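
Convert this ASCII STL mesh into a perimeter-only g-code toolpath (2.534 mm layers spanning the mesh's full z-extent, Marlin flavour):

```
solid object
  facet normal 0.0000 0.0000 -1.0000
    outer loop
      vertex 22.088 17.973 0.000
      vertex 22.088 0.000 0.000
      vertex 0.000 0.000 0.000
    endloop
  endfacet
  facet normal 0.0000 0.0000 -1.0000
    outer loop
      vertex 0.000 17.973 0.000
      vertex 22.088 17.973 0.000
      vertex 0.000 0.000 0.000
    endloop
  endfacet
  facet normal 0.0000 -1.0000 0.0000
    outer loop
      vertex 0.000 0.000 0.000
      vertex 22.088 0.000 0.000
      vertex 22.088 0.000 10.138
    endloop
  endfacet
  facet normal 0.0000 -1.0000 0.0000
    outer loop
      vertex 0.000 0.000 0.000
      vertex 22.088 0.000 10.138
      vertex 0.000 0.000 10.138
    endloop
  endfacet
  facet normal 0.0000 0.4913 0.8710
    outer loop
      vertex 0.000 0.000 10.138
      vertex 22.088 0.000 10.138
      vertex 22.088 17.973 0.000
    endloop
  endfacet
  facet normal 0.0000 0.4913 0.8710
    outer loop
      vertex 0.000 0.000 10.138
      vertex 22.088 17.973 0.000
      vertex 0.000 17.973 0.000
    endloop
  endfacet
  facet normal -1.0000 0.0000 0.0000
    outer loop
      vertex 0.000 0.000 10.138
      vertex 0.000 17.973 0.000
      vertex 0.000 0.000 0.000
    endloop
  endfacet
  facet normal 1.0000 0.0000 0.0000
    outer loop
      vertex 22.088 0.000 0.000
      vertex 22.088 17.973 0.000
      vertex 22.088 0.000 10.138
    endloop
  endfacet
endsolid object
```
; perimeter-only toolpath
G21 ; units = mm
G90 ; absolute positioning
G28 ; home
; layer 1
G0 Z2.534
G0 X0.000 Y0.000
G1 X22.088 Y0.000
G1 X22.088 Y13.480
G1 X0.000 Y13.480
G1 X0.000 Y0.000
; layer 2
G0 Z5.069
G0 X0.000 Y0.000
G1 X22.088 Y0.000
G1 X22.088 Y8.986
G1 X0.000 Y8.986
G1 X0.000 Y0.000
; layer 3
G0 Z7.604
G0 X0.000 Y0.000
G1 X22.088 Y0.000
G1 X22.088 Y4.493
G1 X0.000 Y4.493
G1 X0.000 Y0.000
M2 ; end

The solid is a wedge (ramp): 22.1 × 18 mm base, rising to 10.1 mm along the y=0 edge and sloping linearly to z=0 at y=18. Slicing at Δz = 2.534 mm — 4 equal slices spanning the solid's height, so layer i sits at z = i·h/4 — gives 3 non-empty perimeters. Each is a 4-segment closed polygon; G0 lifts to the layer z and rapids to the start vertex, then G1 traces the edges. The cross-section shrinks linearly with z (the slice at the apex is degenerate and omitted).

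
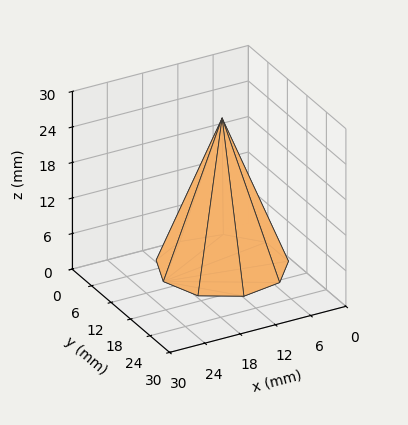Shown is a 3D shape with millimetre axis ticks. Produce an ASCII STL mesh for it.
Reading the render: the shape is a regular 9-sided pyramid, base circumscribed radius ≈ 10 mm, apex at z ≈ 25 mm (dimensions read to the nearest mm from the axis ticks). For the STL, each face is triangulated and given an outward normal.

solid part
  facet normal 0.0000 0.0000 -1.0000
    outer loop
      vertex 11.74 19.85 0.00
      vertex 17.66 16.43 0.00
      vertex 20.00 10.00 0.00
    endloop
  endfacet
  facet normal 0.0000 0.0000 -1.0000
    outer loop
      vertex 5.00 18.66 0.00
      vertex 11.74 19.85 0.00
      vertex 20.00 10.00 0.00
    endloop
  endfacet
  facet normal 0.0000 0.0000 -1.0000
    outer loop
      vertex 0.60 13.42 0.00
      vertex 5.00 18.66 0.00
      vertex 20.00 10.00 0.00
    endloop
  endfacet
  facet normal 0.0000 0.0000 -1.0000
    outer loop
      vertex 0.60 6.58 0.00
      vertex 0.60 13.42 0.00
      vertex 20.00 10.00 0.00
    endloop
  endfacet
  facet normal 0.0000 0.0000 -1.0000
    outer loop
      vertex 5.00 1.34 0.00
      vertex 0.60 6.58 0.00
      vertex 20.00 10.00 0.00
    endloop
  endfacet
  facet normal 0.0000 0.0000 -1.0000
    outer loop
      vertex 11.74 0.15 0.00
      vertex 5.00 1.34 0.00
      vertex 20.00 10.00 0.00
    endloop
  endfacet
  facet normal 0.0000 0.0000 -1.0000
    outer loop
      vertex 17.66 3.57 0.00
      vertex 11.74 0.15 0.00
      vertex 20.00 10.00 0.00
    endloop
  endfacet
  facet normal 0.8796 0.3201 0.3518
    outer loop
      vertex 20.00 10.00 0.00
      vertex 17.66 16.43 0.00
      vertex 10.00 10.00 25.00
    endloop
  endfacet
  facet normal 0.4682 0.8105 0.3519
    outer loop
      vertex 17.66 16.43 0.00
      vertex 11.74 19.85 0.00
      vertex 10.00 10.00 25.00
    endloop
  endfacet
  facet normal -0.1628 0.9218 0.3519
    outer loop
      vertex 11.74 19.85 0.00
      vertex 5.00 18.66 0.00
      vertex 10.00 10.00 25.00
    endloop
  endfacet
  facet normal -0.7168 0.6019 0.3519
    outer loop
      vertex 5.00 18.66 0.00
      vertex 0.60 13.42 0.00
      vertex 10.00 10.00 25.00
    endloop
  endfacet
  facet normal -0.9360 0.0000 0.3519
    outer loop
      vertex 0.60 13.42 0.00
      vertex 0.60 6.58 0.00
      vertex 10.00 10.00 25.00
    endloop
  endfacet
  facet normal -0.7168 -0.6019 0.3519
    outer loop
      vertex 0.60 6.58 0.00
      vertex 5.00 1.34 0.00
      vertex 10.00 10.00 25.00
    endloop
  endfacet
  facet normal -0.1628 -0.9218 0.3519
    outer loop
      vertex 5.00 1.34 0.00
      vertex 11.74 0.15 0.00
      vertex 10.00 10.00 25.00
    endloop
  endfacet
  facet normal 0.4682 -0.8105 0.3519
    outer loop
      vertex 11.74 0.15 0.00
      vertex 17.66 3.57 0.00
      vertex 10.00 10.00 25.00
    endloop
  endfacet
  facet normal 0.8796 -0.3201 0.3518
    outer loop
      vertex 17.66 3.57 0.00
      vertex 20.00 10.00 0.00
      vertex 10.00 10.00 25.00
    endloop
  endfacet
endsolid part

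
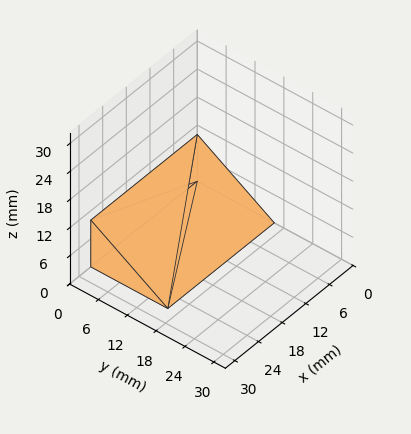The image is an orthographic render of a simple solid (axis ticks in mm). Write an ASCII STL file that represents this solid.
Reading the render: the shape is a wedge (ramp): 27 × 16 mm base, rising to 10 mm along the y=0 edge and sloping linearly to z=0 at y=16 (dimensions read to the nearest mm from the axis ticks). For the STL, each face is triangulated and given an outward normal.

solid part
  facet normal 0.0000 0.0000 -1.0000
    outer loop
      vertex 27.00 16.00 0.00
      vertex 27.00 0.00 0.00
      vertex 0.00 0.00 0.00
    endloop
  endfacet
  facet normal 0.0000 0.0000 -1.0000
    outer loop
      vertex 0.00 16.00 0.00
      vertex 27.00 16.00 0.00
      vertex 0.00 0.00 0.00
    endloop
  endfacet
  facet normal 0.0000 -1.0000 0.0000
    outer loop
      vertex 0.00 0.00 0.00
      vertex 27.00 0.00 0.00
      vertex 27.00 0.00 10.00
    endloop
  endfacet
  facet normal 0.0000 -1.0000 0.0000
    outer loop
      vertex 0.00 0.00 0.00
      vertex 27.00 0.00 10.00
      vertex 0.00 0.00 10.00
    endloop
  endfacet
  facet normal 0.0000 0.5300 0.8480
    outer loop
      vertex 0.00 0.00 10.00
      vertex 27.00 0.00 10.00
      vertex 27.00 16.00 0.00
    endloop
  endfacet
  facet normal 0.0000 0.5300 0.8480
    outer loop
      vertex 0.00 0.00 10.00
      vertex 27.00 16.00 0.00
      vertex 0.00 16.00 0.00
    endloop
  endfacet
  facet normal -1.0000 0.0000 0.0000
    outer loop
      vertex 0.00 0.00 10.00
      vertex 0.00 16.00 0.00
      vertex 0.00 0.00 0.00
    endloop
  endfacet
  facet normal 1.0000 0.0000 0.0000
    outer loop
      vertex 27.00 0.00 0.00
      vertex 27.00 16.00 0.00
      vertex 27.00 0.00 10.00
    endloop
  endfacet
endsolid part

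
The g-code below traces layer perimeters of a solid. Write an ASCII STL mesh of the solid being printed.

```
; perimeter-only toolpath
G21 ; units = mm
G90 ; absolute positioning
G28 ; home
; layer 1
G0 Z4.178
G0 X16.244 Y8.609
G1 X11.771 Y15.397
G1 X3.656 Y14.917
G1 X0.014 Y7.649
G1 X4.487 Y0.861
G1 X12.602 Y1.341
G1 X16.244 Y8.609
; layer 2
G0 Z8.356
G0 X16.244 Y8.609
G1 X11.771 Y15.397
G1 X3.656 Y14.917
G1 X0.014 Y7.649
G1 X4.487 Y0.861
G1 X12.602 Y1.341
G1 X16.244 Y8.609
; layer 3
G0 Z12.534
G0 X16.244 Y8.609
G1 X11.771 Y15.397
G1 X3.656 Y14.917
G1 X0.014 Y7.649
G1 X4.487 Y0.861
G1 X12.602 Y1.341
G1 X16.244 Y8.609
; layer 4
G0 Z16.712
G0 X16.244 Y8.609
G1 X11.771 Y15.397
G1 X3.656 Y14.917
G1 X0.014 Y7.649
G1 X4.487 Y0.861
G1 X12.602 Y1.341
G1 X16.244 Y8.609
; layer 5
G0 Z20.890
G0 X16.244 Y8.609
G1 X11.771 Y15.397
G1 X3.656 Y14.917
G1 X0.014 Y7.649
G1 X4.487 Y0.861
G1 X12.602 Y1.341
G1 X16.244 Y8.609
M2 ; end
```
solid part
  facet normal 0.0000 0.0000 -1.0000
    outer loop
      vertex 3.656 14.917 0.000
      vertex 11.771 15.397 0.000
      vertex 16.244 8.609 0.000
    endloop
  endfacet
  facet normal 0.0000 0.0000 -1.0000
    outer loop
      vertex 0.014 7.649 0.000
      vertex 3.656 14.917 0.000
      vertex 16.244 8.609 0.000
    endloop
  endfacet
  facet normal 0.0000 0.0000 -1.0000
    outer loop
      vertex 4.487 0.861 0.000
      vertex 0.014 7.649 0.000
      vertex 16.244 8.609 0.000
    endloop
  endfacet
  facet normal 0.0000 0.0000 -1.0000
    outer loop
      vertex 12.602 1.341 0.000
      vertex 4.487 0.861 0.000
      vertex 16.244 8.609 0.000
    endloop
  endfacet
  facet normal 0.0000 0.0000 1.0000
    outer loop
      vertex 16.244 8.609 20.890
      vertex 11.771 15.397 20.890
      vertex 3.656 14.917 20.890
    endloop
  endfacet
  facet normal 0.0000 0.0000 1.0000
    outer loop
      vertex 16.244 8.609 20.890
      vertex 3.656 14.917 20.890
      vertex 0.014 7.649 20.890
    endloop
  endfacet
  facet normal 0.0000 0.0000 1.0000
    outer loop
      vertex 16.244 8.609 20.890
      vertex 0.014 7.649 20.890
      vertex 4.487 0.861 20.890
    endloop
  endfacet
  facet normal 0.0000 0.0000 1.0000
    outer loop
      vertex 16.244 8.609 20.890
      vertex 4.487 0.861 20.890
      vertex 12.602 1.341 20.890
    endloop
  endfacet
  facet normal 0.8350 0.5502 0.0000
    outer loop
      vertex 16.244 8.609 0.000
      vertex 11.771 15.397 0.000
      vertex 11.771 15.397 20.890
    endloop
  endfacet
  facet normal 0.8350 0.5502 0.0000
    outer loop
      vertex 16.244 8.609 0.000
      vertex 11.771 15.397 20.890
      vertex 16.244 8.609 20.890
    endloop
  endfacet
  facet normal -0.0590 0.9983 0.0000
    outer loop
      vertex 11.771 15.397 0.000
      vertex 3.656 14.917 0.000
      vertex 3.656 14.917 20.890
    endloop
  endfacet
  facet normal -0.0590 0.9983 0.0000
    outer loop
      vertex 11.771 15.397 0.000
      vertex 3.656 14.917 20.890
      vertex 11.771 15.397 20.890
    endloop
  endfacet
  facet normal -0.8940 0.4480 0.0000
    outer loop
      vertex 3.656 14.917 0.000
      vertex 0.014 7.649 0.000
      vertex 0.014 7.649 20.890
    endloop
  endfacet
  facet normal -0.8940 0.4480 0.0000
    outer loop
      vertex 3.656 14.917 0.000
      vertex 0.014 7.649 20.890
      vertex 3.656 14.917 20.890
    endloop
  endfacet
  facet normal -0.8350 -0.5502 0.0000
    outer loop
      vertex 0.014 7.649 0.000
      vertex 4.487 0.861 0.000
      vertex 4.487 0.861 20.890
    endloop
  endfacet
  facet normal -0.8350 -0.5502 0.0000
    outer loop
      vertex 0.014 7.649 0.000
      vertex 4.487 0.861 20.890
      vertex 0.014 7.649 20.890
    endloop
  endfacet
  facet normal 0.0590 -0.9983 0.0000
    outer loop
      vertex 4.487 0.861 0.000
      vertex 12.602 1.341 0.000
      vertex 12.602 1.341 20.890
    endloop
  endfacet
  facet normal 0.0590 -0.9983 0.0000
    outer loop
      vertex 4.487 0.861 0.000
      vertex 12.602 1.341 20.890
      vertex 4.487 0.861 20.890
    endloop
  endfacet
  facet normal 0.8940 -0.4480 0.0000
    outer loop
      vertex 12.602 1.341 0.000
      vertex 16.244 8.609 0.000
      vertex 16.244 8.609 20.890
    endloop
  endfacet
  facet normal 0.8940 -0.4480 0.0000
    outer loop
      vertex 12.602 1.341 0.000
      vertex 16.244 8.609 20.890
      vertex 12.602 1.341 20.890
    endloop
  endfacet
endsolid part

The G0 Z moves step by Δz≈4.178 mm. Every layer's G1 loop is the same polygon, so the solid is a straight extrusion of it from z=0 to z≈20.9. Closing with flat bottom and top caps and triangulating gives 20 facets — a regular 6-sided prism (a cylinder approximated with 6 flat sides), circumscribed radius ≈ 8.13 mm, height ≈ 20.9 mm.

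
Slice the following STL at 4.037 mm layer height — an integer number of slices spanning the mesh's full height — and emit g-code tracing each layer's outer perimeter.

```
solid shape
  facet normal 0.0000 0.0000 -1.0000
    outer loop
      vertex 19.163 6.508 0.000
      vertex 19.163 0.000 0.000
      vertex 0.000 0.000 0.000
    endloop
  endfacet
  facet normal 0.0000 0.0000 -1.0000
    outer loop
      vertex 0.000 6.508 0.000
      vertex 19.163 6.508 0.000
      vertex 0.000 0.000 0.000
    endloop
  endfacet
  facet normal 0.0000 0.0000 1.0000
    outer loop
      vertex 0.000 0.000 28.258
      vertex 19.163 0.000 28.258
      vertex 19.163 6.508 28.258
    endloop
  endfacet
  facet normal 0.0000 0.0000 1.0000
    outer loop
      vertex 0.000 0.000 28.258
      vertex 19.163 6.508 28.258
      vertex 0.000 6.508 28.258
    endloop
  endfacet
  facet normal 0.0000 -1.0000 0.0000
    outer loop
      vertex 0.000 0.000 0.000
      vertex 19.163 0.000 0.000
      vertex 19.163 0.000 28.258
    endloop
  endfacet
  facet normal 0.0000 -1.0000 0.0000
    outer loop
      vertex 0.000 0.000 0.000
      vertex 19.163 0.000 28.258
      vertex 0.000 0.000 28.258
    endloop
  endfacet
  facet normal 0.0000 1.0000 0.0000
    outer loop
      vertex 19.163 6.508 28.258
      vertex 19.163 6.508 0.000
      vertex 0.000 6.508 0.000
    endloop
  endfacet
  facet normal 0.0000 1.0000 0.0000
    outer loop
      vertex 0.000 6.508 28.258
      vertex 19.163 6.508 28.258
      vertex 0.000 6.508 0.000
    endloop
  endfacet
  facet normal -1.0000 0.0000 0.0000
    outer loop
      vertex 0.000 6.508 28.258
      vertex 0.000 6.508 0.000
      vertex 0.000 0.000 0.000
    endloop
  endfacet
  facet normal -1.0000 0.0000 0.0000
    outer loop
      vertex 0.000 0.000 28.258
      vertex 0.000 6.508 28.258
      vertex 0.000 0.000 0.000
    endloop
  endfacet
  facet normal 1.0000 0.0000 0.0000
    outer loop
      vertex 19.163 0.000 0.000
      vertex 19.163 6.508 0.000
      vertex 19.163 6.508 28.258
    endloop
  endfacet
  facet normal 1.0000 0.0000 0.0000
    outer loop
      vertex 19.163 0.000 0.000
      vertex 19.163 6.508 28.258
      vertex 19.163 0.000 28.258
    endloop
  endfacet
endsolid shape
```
; perimeter-only toolpath
G21 ; units = mm
G90 ; absolute positioning
G28 ; home
; layer 1
G0 Z4.037
G0 X0.000 Y0.000
G1 X19.163 Y0.000
G1 X19.163 Y6.508
G1 X0.000 Y6.508
G1 X0.000 Y0.000
; layer 2
G0 Z8.074
G0 X0.000 Y0.000
G1 X19.163 Y0.000
G1 X19.163 Y6.508
G1 X0.000 Y6.508
G1 X0.000 Y0.000
; layer 3
G0 Z12.111
G0 X0.000 Y0.000
G1 X19.163 Y0.000
G1 X19.163 Y6.508
G1 X0.000 Y6.508
G1 X0.000 Y0.000
; layer 4
G0 Z16.147
G0 X0.000 Y0.000
G1 X19.163 Y0.000
G1 X19.163 Y6.508
G1 X0.000 Y6.508
G1 X0.000 Y0.000
; layer 5
G0 Z20.184
G0 X0.000 Y0.000
G1 X19.163 Y0.000
G1 X19.163 Y6.508
G1 X0.000 Y6.508
G1 X0.000 Y0.000
; layer 6
G0 Z24.221
G0 X0.000 Y0.000
G1 X19.163 Y0.000
G1 X19.163 Y6.508
G1 X0.000 Y6.508
G1 X0.000 Y0.000
; layer 7
G0 Z28.258
G0 X0.000 Y0.000
G1 X19.163 Y0.000
G1 X19.163 Y6.508
G1 X0.000 Y6.508
G1 X0.000 Y0.000
M2 ; end

The solid is a rectangular box, roughly 19.2 × 6.51 mm footprint and 28.3 mm tall. Slicing at Δz = 4.037 mm — 7 equal slices spanning the solid's height, so layer i sits at z = i·h/7 — gives 7 non-empty perimeters. Each is a 4-segment closed polygon; G0 lifts to the layer z and rapids to the start vertex, then G1 traces the edges.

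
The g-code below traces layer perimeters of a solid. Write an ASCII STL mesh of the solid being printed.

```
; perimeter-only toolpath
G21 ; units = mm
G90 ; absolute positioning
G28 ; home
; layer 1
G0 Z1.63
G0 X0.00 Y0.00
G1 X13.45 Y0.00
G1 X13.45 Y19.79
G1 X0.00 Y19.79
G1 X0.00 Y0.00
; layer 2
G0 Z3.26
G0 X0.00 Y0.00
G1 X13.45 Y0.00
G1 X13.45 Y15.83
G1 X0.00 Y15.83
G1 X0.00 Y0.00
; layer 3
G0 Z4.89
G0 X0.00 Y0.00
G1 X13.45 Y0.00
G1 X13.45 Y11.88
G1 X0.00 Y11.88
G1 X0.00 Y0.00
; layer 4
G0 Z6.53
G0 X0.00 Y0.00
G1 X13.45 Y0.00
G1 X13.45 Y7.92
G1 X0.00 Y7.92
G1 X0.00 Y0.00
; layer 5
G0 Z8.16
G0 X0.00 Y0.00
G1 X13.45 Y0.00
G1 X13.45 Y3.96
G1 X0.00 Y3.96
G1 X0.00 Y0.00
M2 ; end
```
solid part
  facet normal 0.0000 0.0000 -1.0000
    outer loop
      vertex 13.45 23.75 0.00
      vertex 13.45 0.00 0.00
      vertex 0.00 0.00 0.00
    endloop
  endfacet
  facet normal 0.0000 0.0000 -1.0000
    outer loop
      vertex 0.00 23.75 0.00
      vertex 13.45 23.75 0.00
      vertex 0.00 0.00 0.00
    endloop
  endfacet
  facet normal 0.0000 -1.0000 0.0000
    outer loop
      vertex 0.00 0.00 0.00
      vertex 13.45 0.00 0.00
      vertex 13.45 0.00 9.79
    endloop
  endfacet
  facet normal 0.0000 -1.0000 0.0000
    outer loop
      vertex 0.00 0.00 0.00
      vertex 13.45 0.00 9.79
      vertex 0.00 0.00 9.79
    endloop
  endfacet
  facet normal 0.0000 0.3811 0.9245
    outer loop
      vertex 0.00 0.00 9.79
      vertex 13.45 0.00 9.79
      vertex 13.45 23.75 0.00
    endloop
  endfacet
  facet normal 0.0000 0.3811 0.9245
    outer loop
      vertex 0.00 0.00 9.79
      vertex 13.45 23.75 0.00
      vertex 0.00 23.75 0.00
    endloop
  endfacet
  facet normal -1.0000 0.0000 0.0000
    outer loop
      vertex 0.00 0.00 9.79
      vertex 0.00 23.75 0.00
      vertex 0.00 0.00 0.00
    endloop
  endfacet
  facet normal 1.0000 0.0000 0.0000
    outer loop
      vertex 13.45 0.00 0.00
      vertex 13.45 23.75 0.00
      vertex 13.45 0.00 9.79
    endloop
  endfacet
endsolid part

The G0 Z moves step by Δz≈1.63 mm. The G1 loops shrink linearly with z, so the solid tapers from its base footprint up to z≈9.79. Closing with a flat bottom cap and the tapered top and triangulating gives 8 facets — a wedge (ramp): 13.4 × 23.8 mm base, rising to 9.79 mm along the y=0 edge and sloping linearly to z=0 at y=23.8.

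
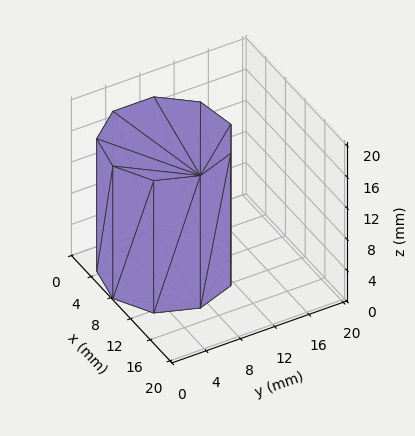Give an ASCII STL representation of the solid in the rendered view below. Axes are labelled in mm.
Reading the render: the shape is a regular 9-sided prism (a cylinder approximated with 9 flat sides), circumscribed radius ≈ 7 mm, height ≈ 17 mm (dimensions read to the nearest mm from the axis ticks). For the STL, each face is triangulated and given an outward normal.

solid part
  facet normal 0.0000 0.0000 -1.0000
    outer loop
      vertex 8.22 13.89 0.00
      vertex 12.36 11.50 0.00
      vertex 14.00 7.00 0.00
    endloop
  endfacet
  facet normal 0.0000 0.0000 -1.0000
    outer loop
      vertex 3.50 13.06 0.00
      vertex 8.22 13.89 0.00
      vertex 14.00 7.00 0.00
    endloop
  endfacet
  facet normal 0.0000 0.0000 -1.0000
    outer loop
      vertex 0.42 9.39 0.00
      vertex 3.50 13.06 0.00
      vertex 14.00 7.00 0.00
    endloop
  endfacet
  facet normal 0.0000 0.0000 -1.0000
    outer loop
      vertex 0.42 4.61 0.00
      vertex 0.42 9.39 0.00
      vertex 14.00 7.00 0.00
    endloop
  endfacet
  facet normal 0.0000 0.0000 -1.0000
    outer loop
      vertex 3.50 0.94 0.00
      vertex 0.42 4.61 0.00
      vertex 14.00 7.00 0.00
    endloop
  endfacet
  facet normal 0.0000 0.0000 -1.0000
    outer loop
      vertex 8.22 0.11 0.00
      vertex 3.50 0.94 0.00
      vertex 14.00 7.00 0.00
    endloop
  endfacet
  facet normal 0.0000 0.0000 -1.0000
    outer loop
      vertex 12.36 2.50 0.00
      vertex 8.22 0.11 0.00
      vertex 14.00 7.00 0.00
    endloop
  endfacet
  facet normal 0.0000 0.0000 1.0000
    outer loop
      vertex 14.00 7.00 17.00
      vertex 12.36 11.50 17.00
      vertex 8.22 13.89 17.00
    endloop
  endfacet
  facet normal 0.0000 0.0000 1.0000
    outer loop
      vertex 14.00 7.00 17.00
      vertex 8.22 13.89 17.00
      vertex 3.50 13.06 17.00
    endloop
  endfacet
  facet normal 0.0000 0.0000 1.0000
    outer loop
      vertex 14.00 7.00 17.00
      vertex 3.50 13.06 17.00
      vertex 0.42 9.39 17.00
    endloop
  endfacet
  facet normal 0.0000 0.0000 1.0000
    outer loop
      vertex 14.00 7.00 17.00
      vertex 0.42 9.39 17.00
      vertex 0.42 4.61 17.00
    endloop
  endfacet
  facet normal 0.0000 0.0000 1.0000
    outer loop
      vertex 14.00 7.00 17.00
      vertex 0.42 4.61 17.00
      vertex 3.50 0.94 17.00
    endloop
  endfacet
  facet normal 0.0000 0.0000 1.0000
    outer loop
      vertex 14.00 7.00 17.00
      vertex 3.50 0.94 17.00
      vertex 8.22 0.11 17.00
    endloop
  endfacet
  facet normal 0.0000 0.0000 1.0000
    outer loop
      vertex 14.00 7.00 17.00
      vertex 8.22 0.11 17.00
      vertex 12.36 2.50 17.00
    endloop
  endfacet
  facet normal 0.9395 0.3424 0.0000
    outer loop
      vertex 14.00 7.00 0.00
      vertex 12.36 11.50 0.00
      vertex 12.36 11.50 17.00
    endloop
  endfacet
  facet normal 0.9395 0.3424 0.0000
    outer loop
      vertex 14.00 7.00 0.00
      vertex 12.36 11.50 17.00
      vertex 14.00 7.00 17.00
    endloop
  endfacet
  facet normal 0.5000 0.8660 0.0000
    outer loop
      vertex 12.36 11.50 0.00
      vertex 8.22 13.89 0.00
      vertex 8.22 13.89 17.00
    endloop
  endfacet
  facet normal 0.5000 0.8660 0.0000
    outer loop
      vertex 12.36 11.50 0.00
      vertex 8.22 13.89 17.00
      vertex 12.36 11.50 17.00
    endloop
  endfacet
  facet normal -0.1732 0.9849 0.0000
    outer loop
      vertex 8.22 13.89 0.00
      vertex 3.50 13.06 0.00
      vertex 3.50 13.06 17.00
    endloop
  endfacet
  facet normal -0.1732 0.9849 0.0000
    outer loop
      vertex 8.22 13.89 0.00
      vertex 3.50 13.06 17.00
      vertex 8.22 13.89 17.00
    endloop
  endfacet
  facet normal -0.7660 0.6428 0.0000
    outer loop
      vertex 3.50 13.06 0.00
      vertex 0.42 9.39 0.00
      vertex 0.42 9.39 17.00
    endloop
  endfacet
  facet normal -0.7660 0.6428 0.0000
    outer loop
      vertex 3.50 13.06 0.00
      vertex 0.42 9.39 17.00
      vertex 3.50 13.06 17.00
    endloop
  endfacet
  facet normal -1.0000 0.0000 0.0000
    outer loop
      vertex 0.42 9.39 0.00
      vertex 0.42 4.61 0.00
      vertex 0.42 4.61 17.00
    endloop
  endfacet
  facet normal -1.0000 0.0000 0.0000
    outer loop
      vertex 0.42 9.39 0.00
      vertex 0.42 4.61 17.00
      vertex 0.42 9.39 17.00
    endloop
  endfacet
  facet normal -0.7660 -0.6428 0.0000
    outer loop
      vertex 0.42 4.61 0.00
      vertex 3.50 0.94 0.00
      vertex 3.50 0.94 17.00
    endloop
  endfacet
  facet normal -0.7660 -0.6428 0.0000
    outer loop
      vertex 0.42 4.61 0.00
      vertex 3.50 0.94 17.00
      vertex 0.42 4.61 17.00
    endloop
  endfacet
  facet normal -0.1732 -0.9849 0.0000
    outer loop
      vertex 3.50 0.94 0.00
      vertex 8.22 0.11 0.00
      vertex 8.22 0.11 17.00
    endloop
  endfacet
  facet normal -0.1732 -0.9849 0.0000
    outer loop
      vertex 3.50 0.94 0.00
      vertex 8.22 0.11 17.00
      vertex 3.50 0.94 17.00
    endloop
  endfacet
  facet normal 0.5000 -0.8660 0.0000
    outer loop
      vertex 8.22 0.11 0.00
      vertex 12.36 2.50 0.00
      vertex 12.36 2.50 17.00
    endloop
  endfacet
  facet normal 0.5000 -0.8660 0.0000
    outer loop
      vertex 8.22 0.11 0.00
      vertex 12.36 2.50 17.00
      vertex 8.22 0.11 17.00
    endloop
  endfacet
  facet normal 0.9395 -0.3424 0.0000
    outer loop
      vertex 12.36 2.50 0.00
      vertex 14.00 7.00 0.00
      vertex 14.00 7.00 17.00
    endloop
  endfacet
  facet normal 0.9395 -0.3424 0.0000
    outer loop
      vertex 12.36 2.50 0.00
      vertex 14.00 7.00 17.00
      vertex 12.36 2.50 17.00
    endloop
  endfacet
endsolid part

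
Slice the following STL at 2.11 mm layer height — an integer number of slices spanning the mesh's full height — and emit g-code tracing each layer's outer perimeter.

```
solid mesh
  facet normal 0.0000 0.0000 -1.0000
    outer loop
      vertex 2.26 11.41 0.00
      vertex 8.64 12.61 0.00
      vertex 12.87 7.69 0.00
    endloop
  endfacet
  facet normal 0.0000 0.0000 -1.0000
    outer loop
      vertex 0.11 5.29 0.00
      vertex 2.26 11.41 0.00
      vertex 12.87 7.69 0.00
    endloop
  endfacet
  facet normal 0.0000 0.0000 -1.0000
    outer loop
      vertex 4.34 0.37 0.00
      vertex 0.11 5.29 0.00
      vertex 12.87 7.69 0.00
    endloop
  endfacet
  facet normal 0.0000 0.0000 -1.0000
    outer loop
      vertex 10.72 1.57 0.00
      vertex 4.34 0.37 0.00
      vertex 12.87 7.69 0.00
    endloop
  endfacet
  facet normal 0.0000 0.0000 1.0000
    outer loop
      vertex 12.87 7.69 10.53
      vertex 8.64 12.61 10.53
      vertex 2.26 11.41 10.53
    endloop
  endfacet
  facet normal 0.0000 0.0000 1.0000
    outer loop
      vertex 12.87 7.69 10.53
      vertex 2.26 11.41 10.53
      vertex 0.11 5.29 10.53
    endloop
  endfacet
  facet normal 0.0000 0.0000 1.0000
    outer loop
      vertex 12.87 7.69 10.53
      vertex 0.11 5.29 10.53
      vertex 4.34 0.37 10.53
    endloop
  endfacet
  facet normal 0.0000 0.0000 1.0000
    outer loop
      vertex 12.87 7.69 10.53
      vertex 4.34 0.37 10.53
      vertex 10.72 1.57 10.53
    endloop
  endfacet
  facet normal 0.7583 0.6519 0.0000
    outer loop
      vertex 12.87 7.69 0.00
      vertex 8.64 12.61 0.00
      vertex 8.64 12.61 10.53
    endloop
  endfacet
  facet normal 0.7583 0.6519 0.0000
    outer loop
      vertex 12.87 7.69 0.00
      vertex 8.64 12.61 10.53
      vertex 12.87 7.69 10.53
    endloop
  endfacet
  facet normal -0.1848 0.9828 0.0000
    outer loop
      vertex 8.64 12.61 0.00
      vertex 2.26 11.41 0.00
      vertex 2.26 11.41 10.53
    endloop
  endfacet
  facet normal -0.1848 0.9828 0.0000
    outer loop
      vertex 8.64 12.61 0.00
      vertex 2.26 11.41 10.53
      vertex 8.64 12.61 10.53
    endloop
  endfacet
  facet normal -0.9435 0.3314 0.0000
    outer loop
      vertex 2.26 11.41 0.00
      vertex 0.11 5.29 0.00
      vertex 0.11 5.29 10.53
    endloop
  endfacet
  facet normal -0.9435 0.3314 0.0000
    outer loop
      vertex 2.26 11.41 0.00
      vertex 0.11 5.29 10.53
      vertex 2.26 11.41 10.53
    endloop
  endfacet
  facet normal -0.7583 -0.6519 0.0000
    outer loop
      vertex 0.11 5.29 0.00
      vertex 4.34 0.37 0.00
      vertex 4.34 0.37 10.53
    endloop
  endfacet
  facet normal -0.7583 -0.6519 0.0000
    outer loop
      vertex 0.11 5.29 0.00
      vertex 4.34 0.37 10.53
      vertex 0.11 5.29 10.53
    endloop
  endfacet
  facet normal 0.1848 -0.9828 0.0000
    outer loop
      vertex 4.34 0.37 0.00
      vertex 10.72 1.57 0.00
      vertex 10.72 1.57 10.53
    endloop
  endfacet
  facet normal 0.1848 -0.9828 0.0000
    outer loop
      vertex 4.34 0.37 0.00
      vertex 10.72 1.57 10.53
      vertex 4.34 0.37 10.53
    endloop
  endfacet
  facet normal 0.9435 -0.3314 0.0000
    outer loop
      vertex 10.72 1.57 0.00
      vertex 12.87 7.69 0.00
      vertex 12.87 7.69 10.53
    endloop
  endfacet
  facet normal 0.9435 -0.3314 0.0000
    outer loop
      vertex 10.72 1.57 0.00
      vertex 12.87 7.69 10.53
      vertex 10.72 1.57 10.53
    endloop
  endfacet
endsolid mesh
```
; perimeter-only toolpath
G21 ; units = mm
G90 ; absolute positioning
G28 ; home
; layer 1
G0 Z2.11
G0 X12.87 Y7.69
G1 X8.64 Y12.61
G1 X2.26 Y11.41
G1 X0.11 Y5.29
G1 X4.34 Y0.37
G1 X10.72 Y1.57
G1 X12.87 Y7.69
; layer 2
G0 Z4.21
G0 X12.87 Y7.69
G1 X8.64 Y12.61
G1 X2.26 Y11.41
G1 X0.11 Y5.29
G1 X4.34 Y0.37
G1 X10.72 Y1.57
G1 X12.87 Y7.69
; layer 3
G0 Z6.32
G0 X12.87 Y7.69
G1 X8.64 Y12.61
G1 X2.26 Y11.41
G1 X0.11 Y5.29
G1 X4.34 Y0.37
G1 X10.72 Y1.57
G1 X12.87 Y7.69
; layer 4
G0 Z8.42
G0 X12.87 Y7.69
G1 X8.64 Y12.61
G1 X2.26 Y11.41
G1 X0.11 Y5.29
G1 X4.34 Y0.37
G1 X10.72 Y1.57
G1 X12.87 Y7.69
; layer 5
G0 Z10.53
G0 X12.87 Y7.69
G1 X8.64 Y12.61
G1 X2.26 Y11.41
G1 X0.11 Y5.29
G1 X4.34 Y0.37
G1 X10.72 Y1.57
G1 X12.87 Y7.69
M2 ; end

The solid is a regular 6-sided prism (a cylinder approximated with 6 flat sides), circumscribed radius ≈ 6.49 mm, height ≈ 10.5 mm. Slicing at Δz = 2.11 mm — 5 equal slices spanning the solid's height, so layer i sits at z = i·h/5 — gives 5 non-empty perimeters. Each is a 6-segment closed polygon; G0 lifts to the layer z and rapids to the start vertex, then G1 traces the edges.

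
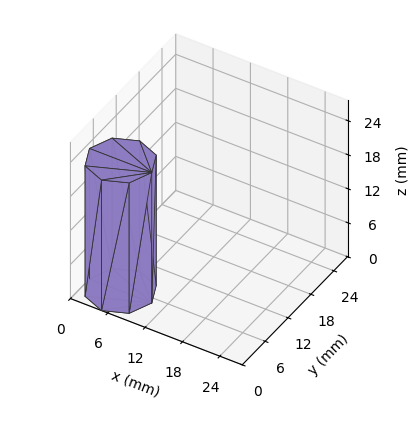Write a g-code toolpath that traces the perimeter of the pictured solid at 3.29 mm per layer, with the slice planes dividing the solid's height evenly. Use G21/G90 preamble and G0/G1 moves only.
Reading the render: the shape is a regular 8-sided prism (a cylinder approximated with 8 flat sides), circumscribed radius ≈ 5 mm, height ≈ 23 mm (dimensions read to the nearest mm from the axis ticks). For the g-code, the solid's height is divided into equal slices at the stated Δz and each level perimeter traced with G1 moves after a G0 lift.

; perimeter-only toolpath
G21 ; units = mm
G90 ; absolute positioning
G28 ; home
; layer 1
G0 Z3.29
G0 X10.00 Y5.00
G1 X8.54 Y8.54
G1 X5.00 Y10.00
G1 X1.46 Y8.54
G1 X0.00 Y5.00
G1 X1.46 Y1.46
G1 X5.00 Y0.00
G1 X8.54 Y1.46
G1 X10.00 Y5.00
; layer 2
G0 Z6.57
G0 X10.00 Y5.00
G1 X8.54 Y8.54
G1 X5.00 Y10.00
G1 X1.46 Y8.54
G1 X0.00 Y5.00
G1 X1.46 Y1.46
G1 X5.00 Y0.00
G1 X8.54 Y1.46
G1 X10.00 Y5.00
; layer 3
G0 Z9.86
G0 X10.00 Y5.00
G1 X8.54 Y8.54
G1 X5.00 Y10.00
G1 X1.46 Y8.54
G1 X0.00 Y5.00
G1 X1.46 Y1.46
G1 X5.00 Y0.00
G1 X8.54 Y1.46
G1 X10.00 Y5.00
; layer 4
G0 Z13.14
G0 X10.00 Y5.00
G1 X8.54 Y8.54
G1 X5.00 Y10.00
G1 X1.46 Y8.54
G1 X0.00 Y5.00
G1 X1.46 Y1.46
G1 X5.00 Y0.00
G1 X8.54 Y1.46
G1 X10.00 Y5.00
; layer 5
G0 Z16.43
G0 X10.00 Y5.00
G1 X8.54 Y8.54
G1 X5.00 Y10.00
G1 X1.46 Y8.54
G1 X0.00 Y5.00
G1 X1.46 Y1.46
G1 X5.00 Y0.00
G1 X8.54 Y1.46
G1 X10.00 Y5.00
; layer 6
G0 Z19.71
G0 X10.00 Y5.00
G1 X8.54 Y8.54
G1 X5.00 Y10.00
G1 X1.46 Y8.54
G1 X0.00 Y5.00
G1 X1.46 Y1.46
G1 X5.00 Y0.00
G1 X8.54 Y1.46
G1 X10.00 Y5.00
; layer 7
G0 Z23.00
G0 X10.00 Y5.00
G1 X8.54 Y8.54
G1 X5.00 Y10.00
G1 X1.46 Y8.54
G1 X0.00 Y5.00
G1 X1.46 Y1.46
G1 X5.00 Y0.00
G1 X8.54 Y1.46
G1 X10.00 Y5.00
M2 ; end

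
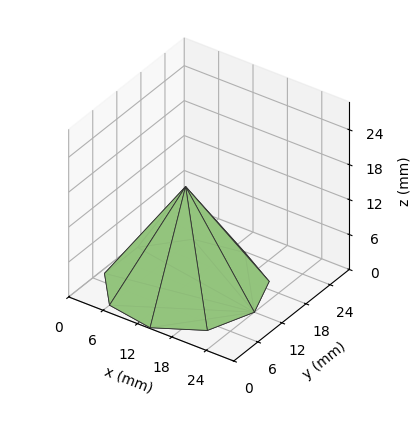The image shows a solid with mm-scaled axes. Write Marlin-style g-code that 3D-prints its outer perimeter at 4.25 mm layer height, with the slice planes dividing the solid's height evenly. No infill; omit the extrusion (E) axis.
Reading the render: the shape is a regular 9-sided pyramid, base circumscribed radius ≈ 12 mm, apex at z ≈ 17 mm (dimensions read to the nearest mm from the axis ticks). For the g-code, the solid's height is divided into equal slices at the stated Δz and each level perimeter traced with G1 moves after a G0 lift.

; perimeter-only toolpath
G21 ; units = mm
G90 ; absolute positioning
G28 ; home
; layer 1
G0 Z4.25
G0 X21.00 Y12.00
G1 X18.89 Y17.78
G1 X13.56 Y20.87
G1 X7.50 Y19.79
G1 X3.54 Y15.08
G1 X3.54 Y8.93
G1 X7.50 Y4.21
G1 X13.56 Y3.13
G1 X18.89 Y6.22
G1 X21.00 Y12.00
; layer 2
G0 Z8.50
G0 X18.00 Y12.00
G1 X16.59 Y15.86
G1 X13.04 Y17.91
G1 X9.00 Y17.20
G1 X6.36 Y14.05
G1 X6.36 Y9.95
G1 X9.00 Y6.80
G1 X13.04 Y6.09
G1 X16.59 Y8.14
G1 X18.00 Y12.00
; layer 3
G0 Z12.75
G0 X15.00 Y12.00
G1 X14.30 Y13.93
G1 X12.52 Y14.96
G1 X10.50 Y14.60
G1 X9.18 Y13.03
G1 X9.18 Y10.97
G1 X10.50 Y9.40
G1 X12.52 Y9.04
G1 X14.30 Y10.07
G1 X15.00 Y12.00
M2 ; end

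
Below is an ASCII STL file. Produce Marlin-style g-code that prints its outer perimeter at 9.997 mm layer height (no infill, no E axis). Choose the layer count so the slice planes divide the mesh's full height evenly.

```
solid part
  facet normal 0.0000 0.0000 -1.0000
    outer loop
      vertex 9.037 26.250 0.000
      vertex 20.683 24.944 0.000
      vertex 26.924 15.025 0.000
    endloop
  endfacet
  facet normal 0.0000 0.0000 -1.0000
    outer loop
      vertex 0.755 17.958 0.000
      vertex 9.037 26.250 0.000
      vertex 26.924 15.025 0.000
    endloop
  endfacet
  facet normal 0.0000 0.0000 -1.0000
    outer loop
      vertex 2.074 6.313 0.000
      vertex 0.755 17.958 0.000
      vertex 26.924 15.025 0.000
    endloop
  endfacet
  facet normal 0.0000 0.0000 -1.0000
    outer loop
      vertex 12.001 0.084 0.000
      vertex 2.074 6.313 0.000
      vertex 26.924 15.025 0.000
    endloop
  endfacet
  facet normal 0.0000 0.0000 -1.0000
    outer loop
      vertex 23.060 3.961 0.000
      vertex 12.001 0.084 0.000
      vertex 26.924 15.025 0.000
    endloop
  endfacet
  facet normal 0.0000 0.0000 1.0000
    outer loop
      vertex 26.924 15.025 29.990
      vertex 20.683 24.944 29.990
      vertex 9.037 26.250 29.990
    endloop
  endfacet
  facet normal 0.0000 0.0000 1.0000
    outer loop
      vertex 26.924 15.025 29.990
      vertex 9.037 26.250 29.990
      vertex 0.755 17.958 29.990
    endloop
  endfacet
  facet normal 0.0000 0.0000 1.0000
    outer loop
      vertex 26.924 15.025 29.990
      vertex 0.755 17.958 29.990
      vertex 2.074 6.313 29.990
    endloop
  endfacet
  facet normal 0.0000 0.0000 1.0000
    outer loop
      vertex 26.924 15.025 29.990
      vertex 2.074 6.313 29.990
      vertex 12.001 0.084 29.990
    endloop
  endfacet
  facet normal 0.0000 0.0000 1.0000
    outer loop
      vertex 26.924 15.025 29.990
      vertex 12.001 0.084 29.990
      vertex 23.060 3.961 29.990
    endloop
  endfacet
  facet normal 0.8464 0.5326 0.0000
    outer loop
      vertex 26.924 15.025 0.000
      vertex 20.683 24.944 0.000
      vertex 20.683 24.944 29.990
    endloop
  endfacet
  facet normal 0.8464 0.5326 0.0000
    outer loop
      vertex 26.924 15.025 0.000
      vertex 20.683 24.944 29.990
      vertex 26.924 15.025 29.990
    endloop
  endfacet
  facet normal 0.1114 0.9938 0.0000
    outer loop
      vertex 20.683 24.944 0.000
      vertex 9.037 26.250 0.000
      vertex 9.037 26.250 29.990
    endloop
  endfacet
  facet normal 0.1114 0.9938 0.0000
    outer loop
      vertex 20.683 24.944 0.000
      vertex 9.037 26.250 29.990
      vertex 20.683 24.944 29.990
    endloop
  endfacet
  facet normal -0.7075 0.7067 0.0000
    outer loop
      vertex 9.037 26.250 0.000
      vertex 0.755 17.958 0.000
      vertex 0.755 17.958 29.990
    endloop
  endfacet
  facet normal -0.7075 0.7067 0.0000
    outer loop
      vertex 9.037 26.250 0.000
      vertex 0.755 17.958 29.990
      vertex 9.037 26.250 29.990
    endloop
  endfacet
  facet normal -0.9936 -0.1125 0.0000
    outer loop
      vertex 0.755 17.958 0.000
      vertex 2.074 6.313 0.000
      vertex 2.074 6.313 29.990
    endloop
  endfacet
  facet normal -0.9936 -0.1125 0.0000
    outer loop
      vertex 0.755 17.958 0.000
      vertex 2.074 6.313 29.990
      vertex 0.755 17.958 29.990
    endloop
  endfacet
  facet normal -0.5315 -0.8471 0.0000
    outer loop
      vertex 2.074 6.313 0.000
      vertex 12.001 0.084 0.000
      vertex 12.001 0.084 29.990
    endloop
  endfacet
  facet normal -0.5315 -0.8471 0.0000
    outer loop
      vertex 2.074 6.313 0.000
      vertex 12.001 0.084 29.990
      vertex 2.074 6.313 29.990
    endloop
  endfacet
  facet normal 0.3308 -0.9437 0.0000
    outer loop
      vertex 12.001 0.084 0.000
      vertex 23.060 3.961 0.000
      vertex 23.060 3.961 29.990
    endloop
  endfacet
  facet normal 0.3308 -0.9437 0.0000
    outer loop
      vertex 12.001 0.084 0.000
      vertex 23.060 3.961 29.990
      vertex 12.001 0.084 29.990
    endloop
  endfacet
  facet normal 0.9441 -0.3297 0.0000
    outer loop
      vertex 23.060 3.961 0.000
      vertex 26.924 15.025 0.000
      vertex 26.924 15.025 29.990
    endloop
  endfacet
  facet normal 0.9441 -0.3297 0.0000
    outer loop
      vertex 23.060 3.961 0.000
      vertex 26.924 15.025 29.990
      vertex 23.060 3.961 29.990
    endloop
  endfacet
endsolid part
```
; perimeter-only toolpath
G21 ; units = mm
G90 ; absolute positioning
G28 ; home
; layer 1
G0 Z9.997
G0 X26.924 Y15.025
G1 X20.683 Y24.944
G1 X9.037 Y26.250
G1 X0.755 Y17.958
G1 X2.074 Y6.313
G1 X12.001 Y0.084
G1 X23.060 Y3.961
G1 X26.924 Y15.025
; layer 2
G0 Z19.993
G0 X26.924 Y15.025
G1 X20.683 Y24.944
G1 X9.037 Y26.250
G1 X0.755 Y17.958
G1 X2.074 Y6.313
G1 X12.001 Y0.084
G1 X23.060 Y3.961
G1 X26.924 Y15.025
; layer 3
G0 Z29.990
G0 X26.924 Y15.025
G1 X20.683 Y24.944
G1 X9.037 Y26.250
G1 X0.755 Y17.958
G1 X2.074 Y6.313
G1 X12.001 Y0.084
G1 X23.060 Y3.961
G1 X26.924 Y15.025
M2 ; end

The solid is a regular 7-sided prism (a cylinder approximated with 7 flat sides), circumscribed radius ≈ 13.5 mm, height ≈ 30 mm. Slicing at Δz = 9.997 mm — 3 equal slices spanning the solid's height, so layer i sits at z = i·h/3 — gives 3 non-empty perimeters. Each is a 7-segment closed polygon; G0 lifts to the layer z and rapids to the start vertex, then G1 traces the edges.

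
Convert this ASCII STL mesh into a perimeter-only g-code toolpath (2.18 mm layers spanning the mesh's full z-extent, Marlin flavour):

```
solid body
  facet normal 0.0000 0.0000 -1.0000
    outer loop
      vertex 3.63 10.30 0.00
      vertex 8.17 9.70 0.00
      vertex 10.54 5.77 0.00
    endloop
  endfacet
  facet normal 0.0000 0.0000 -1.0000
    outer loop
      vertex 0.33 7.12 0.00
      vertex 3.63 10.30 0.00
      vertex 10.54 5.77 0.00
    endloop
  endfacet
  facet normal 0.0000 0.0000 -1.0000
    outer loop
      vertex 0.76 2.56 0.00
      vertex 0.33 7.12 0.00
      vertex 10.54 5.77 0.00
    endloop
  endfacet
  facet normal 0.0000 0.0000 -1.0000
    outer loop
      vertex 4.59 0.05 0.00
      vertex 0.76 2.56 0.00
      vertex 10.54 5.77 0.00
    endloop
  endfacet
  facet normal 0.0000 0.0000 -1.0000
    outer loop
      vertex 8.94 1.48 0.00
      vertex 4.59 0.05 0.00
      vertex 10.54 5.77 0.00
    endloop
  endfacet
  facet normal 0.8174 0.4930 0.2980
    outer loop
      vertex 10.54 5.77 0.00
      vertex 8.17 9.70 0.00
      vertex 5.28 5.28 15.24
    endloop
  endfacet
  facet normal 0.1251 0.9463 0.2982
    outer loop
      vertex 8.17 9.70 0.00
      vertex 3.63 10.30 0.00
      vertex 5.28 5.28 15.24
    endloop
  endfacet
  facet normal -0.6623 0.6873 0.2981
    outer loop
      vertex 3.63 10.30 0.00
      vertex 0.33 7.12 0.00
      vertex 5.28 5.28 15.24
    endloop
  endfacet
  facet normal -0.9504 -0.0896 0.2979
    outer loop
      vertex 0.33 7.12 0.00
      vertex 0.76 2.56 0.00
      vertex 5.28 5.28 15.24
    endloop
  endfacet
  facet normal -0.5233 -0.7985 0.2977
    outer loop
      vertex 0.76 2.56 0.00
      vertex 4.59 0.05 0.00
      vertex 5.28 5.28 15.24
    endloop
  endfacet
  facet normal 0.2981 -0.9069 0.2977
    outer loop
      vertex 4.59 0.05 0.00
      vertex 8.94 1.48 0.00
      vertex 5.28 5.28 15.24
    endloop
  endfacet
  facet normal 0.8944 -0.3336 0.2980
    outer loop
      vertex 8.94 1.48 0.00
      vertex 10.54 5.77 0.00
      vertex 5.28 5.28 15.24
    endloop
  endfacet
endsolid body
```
; perimeter-only toolpath
G21 ; units = mm
G90 ; absolute positioning
G28 ; home
; layer 1
G0 Z2.18
G0 X9.79 Y5.70
G1 X7.76 Y9.07
G1 X3.87 Y9.58
G1 X1.04 Y6.86
G1 X1.41 Y2.95
G1 X4.69 Y0.80
G1 X8.42 Y2.02
G1 X9.79 Y5.70
; layer 2
G0 Z4.35
G0 X9.04 Y5.63
G1 X7.34 Y8.44
G1 X4.10 Y8.87
G1 X1.74 Y6.59
G1 X2.05 Y3.34
G1 X4.79 Y1.54
G1 X7.89 Y2.57
G1 X9.04 Y5.63
; layer 3
G0 Z6.53
G0 X8.29 Y5.56
G1 X6.93 Y7.81
G1 X4.34 Y8.15
G1 X2.45 Y6.33
G1 X2.70 Y3.73
G1 X4.89 Y2.29
G1 X7.37 Y3.11
G1 X8.29 Y5.56
; layer 4
G0 Z8.71
G0 X7.53 Y5.49
G1 X6.52 Y7.17
G1 X4.57 Y7.43
G1 X3.16 Y6.07
G1 X3.34 Y4.11
G1 X4.98 Y3.04
G1 X6.85 Y3.65
G1 X7.53 Y5.49
; layer 5
G0 Z10.89
G0 X6.78 Y5.42
G1 X6.11 Y6.54
G1 X4.81 Y6.71
G1 X3.87 Y5.81
G1 X3.99 Y4.50
G1 X5.08 Y3.79
G1 X6.33 Y4.19
G1 X6.78 Y5.42
; layer 6
G0 Z13.06
G0 X6.03 Y5.35
G1 X5.69 Y5.91
G1 X5.04 Y6.00
G1 X4.57 Y5.54
G1 X4.63 Y4.89
G1 X5.18 Y4.53
G1 X5.80 Y4.74
G1 X6.03 Y5.35
M2 ; end

The solid is a regular 7-sided pyramid, base circumscribed radius ≈ 5.28 mm, apex at z ≈ 15.2 mm. Slicing at Δz = 2.18 mm — 7 equal slices spanning the solid's height, so layer i sits at z = i·h/7 — gives 6 non-empty perimeters. Each is a 7-segment closed polygon; G0 lifts to the layer z and rapids to the start vertex, then G1 traces the edges. The cross-section shrinks linearly with z (the slice at the apex is degenerate and omitted).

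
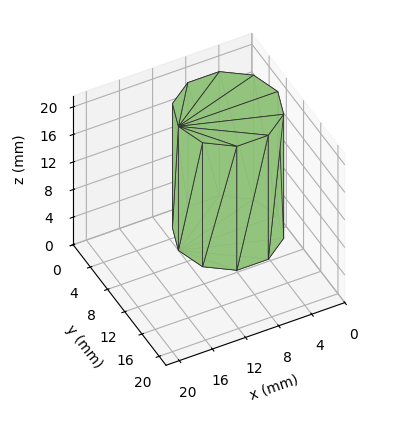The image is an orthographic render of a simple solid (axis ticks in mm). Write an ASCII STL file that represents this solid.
Reading the render: the shape is a regular 10-sided prism (a cylinder approximated with 10 flat sides), circumscribed radius ≈ 6 mm, height ≈ 18 mm (dimensions read to the nearest mm from the axis ticks). For the STL, each face is triangulated and given an outward normal.

solid part
  facet normal 0.0000 0.0000 -1.0000
    outer loop
      vertex 7.9 11.7 0.0
      vertex 10.9 9.5 0.0
      vertex 12.0 6.0 0.0
    endloop
  endfacet
  facet normal 0.0000 0.0000 -1.0000
    outer loop
      vertex 4.1 11.7 0.0
      vertex 7.9 11.7 0.0
      vertex 12.0 6.0 0.0
    endloop
  endfacet
  facet normal 0.0000 0.0000 -1.0000
    outer loop
      vertex 1.1 9.5 0.0
      vertex 4.1 11.7 0.0
      vertex 12.0 6.0 0.0
    endloop
  endfacet
  facet normal 0.0000 0.0000 -1.0000
    outer loop
      vertex 0.0 6.0 0.0
      vertex 1.1 9.5 0.0
      vertex 12.0 6.0 0.0
    endloop
  endfacet
  facet normal 0.0000 0.0000 -1.0000
    outer loop
      vertex 1.1 2.5 0.0
      vertex 0.0 6.0 0.0
      vertex 12.0 6.0 0.0
    endloop
  endfacet
  facet normal 0.0000 0.0000 -1.0000
    outer loop
      vertex 4.1 0.3 0.0
      vertex 1.1 2.5 0.0
      vertex 12.0 6.0 0.0
    endloop
  endfacet
  facet normal 0.0000 0.0000 -1.0000
    outer loop
      vertex 7.9 0.3 0.0
      vertex 4.1 0.3 0.0
      vertex 12.0 6.0 0.0
    endloop
  endfacet
  facet normal 0.0000 0.0000 -1.0000
    outer loop
      vertex 10.9 2.5 0.0
      vertex 7.9 0.3 0.0
      vertex 12.0 6.0 0.0
    endloop
  endfacet
  facet normal 0.0000 0.0000 1.0000
    outer loop
      vertex 12.0 6.0 18.0
      vertex 10.9 9.5 18.0
      vertex 7.9 11.7 18.0
    endloop
  endfacet
  facet normal 0.0000 0.0000 1.0000
    outer loop
      vertex 12.0 6.0 18.0
      vertex 7.9 11.7 18.0
      vertex 4.1 11.7 18.0
    endloop
  endfacet
  facet normal 0.0000 0.0000 1.0000
    outer loop
      vertex 12.0 6.0 18.0
      vertex 4.1 11.7 18.0
      vertex 1.1 9.5 18.0
    endloop
  endfacet
  facet normal 0.0000 0.0000 1.0000
    outer loop
      vertex 12.0 6.0 18.0
      vertex 1.1 9.5 18.0
      vertex 0.0 6.0 18.0
    endloop
  endfacet
  facet normal 0.0000 0.0000 1.0000
    outer loop
      vertex 12.0 6.0 18.0
      vertex 0.0 6.0 18.0
      vertex 1.1 2.5 18.0
    endloop
  endfacet
  facet normal 0.0000 0.0000 1.0000
    outer loop
      vertex 12.0 6.0 18.0
      vertex 1.1 2.5 18.0
      vertex 4.1 0.3 18.0
    endloop
  endfacet
  facet normal 0.0000 0.0000 1.0000
    outer loop
      vertex 12.0 6.0 18.0
      vertex 4.1 0.3 18.0
      vertex 7.9 0.3 18.0
    endloop
  endfacet
  facet normal 0.0000 0.0000 1.0000
    outer loop
      vertex 12.0 6.0 18.0
      vertex 7.9 0.3 18.0
      vertex 10.9 2.5 18.0
    endloop
  endfacet
  facet normal 0.9540 0.2998 0.0000
    outer loop
      vertex 12.0 6.0 0.0
      vertex 10.9 9.5 0.0
      vertex 10.9 9.5 18.0
    endloop
  endfacet
  facet normal 0.9540 0.2998 0.0000
    outer loop
      vertex 12.0 6.0 0.0
      vertex 10.9 9.5 18.0
      vertex 12.0 6.0 18.0
    endloop
  endfacet
  facet normal 0.5914 0.8064 0.0000
    outer loop
      vertex 10.9 9.5 0.0
      vertex 7.9 11.7 0.0
      vertex 7.9 11.7 18.0
    endloop
  endfacet
  facet normal 0.5914 0.8064 0.0000
    outer loop
      vertex 10.9 9.5 0.0
      vertex 7.9 11.7 18.0
      vertex 10.9 9.5 18.0
    endloop
  endfacet
  facet normal 0.0000 1.0000 0.0000
    outer loop
      vertex 7.9 11.7 0.0
      vertex 4.1 11.7 0.0
      vertex 4.1 11.7 18.0
    endloop
  endfacet
  facet normal 0.0000 1.0000 0.0000
    outer loop
      vertex 7.9 11.7 0.0
      vertex 4.1 11.7 18.0
      vertex 7.9 11.7 18.0
    endloop
  endfacet
  facet normal -0.5914 0.8064 0.0000
    outer loop
      vertex 4.1 11.7 0.0
      vertex 1.1 9.5 0.0
      vertex 1.1 9.5 18.0
    endloop
  endfacet
  facet normal -0.5914 0.8064 0.0000
    outer loop
      vertex 4.1 11.7 0.0
      vertex 1.1 9.5 18.0
      vertex 4.1 11.7 18.0
    endloop
  endfacet
  facet normal -0.9540 0.2998 0.0000
    outer loop
      vertex 1.1 9.5 0.0
      vertex 0.0 6.0 0.0
      vertex 0.0 6.0 18.0
    endloop
  endfacet
  facet normal -0.9540 0.2998 0.0000
    outer loop
      vertex 1.1 9.5 0.0
      vertex 0.0 6.0 18.0
      vertex 1.1 9.5 18.0
    endloop
  endfacet
  facet normal -0.9540 -0.2998 0.0000
    outer loop
      vertex 0.0 6.0 0.0
      vertex 1.1 2.5 0.0
      vertex 1.1 2.5 18.0
    endloop
  endfacet
  facet normal -0.9540 -0.2998 0.0000
    outer loop
      vertex 0.0 6.0 0.0
      vertex 1.1 2.5 18.0
      vertex 0.0 6.0 18.0
    endloop
  endfacet
  facet normal -0.5914 -0.8064 0.0000
    outer loop
      vertex 1.1 2.5 0.0
      vertex 4.1 0.3 0.0
      vertex 4.1 0.3 18.0
    endloop
  endfacet
  facet normal -0.5914 -0.8064 0.0000
    outer loop
      vertex 1.1 2.5 0.0
      vertex 4.1 0.3 18.0
      vertex 1.1 2.5 18.0
    endloop
  endfacet
  facet normal 0.0000 -1.0000 0.0000
    outer loop
      vertex 4.1 0.3 0.0
      vertex 7.9 0.3 0.0
      vertex 7.9 0.3 18.0
    endloop
  endfacet
  facet normal 0.0000 -1.0000 0.0000
    outer loop
      vertex 4.1 0.3 0.0
      vertex 7.9 0.3 18.0
      vertex 4.1 0.3 18.0
    endloop
  endfacet
  facet normal 0.5914 -0.8064 0.0000
    outer loop
      vertex 7.9 0.3 0.0
      vertex 10.9 2.5 0.0
      vertex 10.9 2.5 18.0
    endloop
  endfacet
  facet normal 0.5914 -0.8064 0.0000
    outer loop
      vertex 7.9 0.3 0.0
      vertex 10.9 2.5 18.0
      vertex 7.9 0.3 18.0
    endloop
  endfacet
  facet normal 0.9540 -0.2998 0.0000
    outer loop
      vertex 10.9 2.5 0.0
      vertex 12.0 6.0 0.0
      vertex 12.0 6.0 18.0
    endloop
  endfacet
  facet normal 0.9540 -0.2998 0.0000
    outer loop
      vertex 10.9 2.5 0.0
      vertex 12.0 6.0 18.0
      vertex 10.9 2.5 18.0
    endloop
  endfacet
endsolid part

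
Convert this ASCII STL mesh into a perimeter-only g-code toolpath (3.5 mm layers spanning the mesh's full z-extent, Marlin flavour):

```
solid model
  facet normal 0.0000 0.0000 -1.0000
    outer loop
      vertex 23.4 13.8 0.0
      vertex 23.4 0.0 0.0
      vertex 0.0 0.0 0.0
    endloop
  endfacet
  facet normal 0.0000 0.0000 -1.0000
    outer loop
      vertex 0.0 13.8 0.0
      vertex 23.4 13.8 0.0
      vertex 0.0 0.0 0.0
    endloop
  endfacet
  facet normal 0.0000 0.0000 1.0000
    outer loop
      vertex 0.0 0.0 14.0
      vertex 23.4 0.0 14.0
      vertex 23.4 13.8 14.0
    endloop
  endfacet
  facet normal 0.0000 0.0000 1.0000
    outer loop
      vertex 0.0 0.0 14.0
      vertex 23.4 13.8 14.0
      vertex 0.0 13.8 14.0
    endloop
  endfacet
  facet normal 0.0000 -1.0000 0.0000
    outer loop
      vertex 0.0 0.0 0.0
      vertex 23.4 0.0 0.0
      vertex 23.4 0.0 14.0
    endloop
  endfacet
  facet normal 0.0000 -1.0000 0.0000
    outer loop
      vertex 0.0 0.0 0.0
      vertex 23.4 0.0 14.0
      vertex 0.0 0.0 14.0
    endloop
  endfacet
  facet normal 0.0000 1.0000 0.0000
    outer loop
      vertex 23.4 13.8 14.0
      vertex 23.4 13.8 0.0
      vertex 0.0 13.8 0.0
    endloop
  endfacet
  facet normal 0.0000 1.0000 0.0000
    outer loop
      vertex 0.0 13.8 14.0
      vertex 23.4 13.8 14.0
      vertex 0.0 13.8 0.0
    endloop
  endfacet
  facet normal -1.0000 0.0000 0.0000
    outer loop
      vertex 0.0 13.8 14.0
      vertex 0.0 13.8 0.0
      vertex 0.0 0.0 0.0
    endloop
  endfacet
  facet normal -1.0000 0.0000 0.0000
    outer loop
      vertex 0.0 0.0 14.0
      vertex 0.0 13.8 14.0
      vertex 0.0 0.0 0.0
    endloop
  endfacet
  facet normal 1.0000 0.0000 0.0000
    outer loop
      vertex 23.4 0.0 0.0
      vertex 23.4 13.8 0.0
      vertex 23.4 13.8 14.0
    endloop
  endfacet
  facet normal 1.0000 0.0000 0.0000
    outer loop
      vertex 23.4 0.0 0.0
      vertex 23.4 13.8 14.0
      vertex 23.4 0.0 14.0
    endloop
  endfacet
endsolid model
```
; perimeter-only toolpath
G21 ; units = mm
G90 ; absolute positioning
G28 ; home
; layer 1
G0 Z3.5
G0 X0.0 Y0.0
G1 X23.4 Y0.0
G1 X23.4 Y13.8
G1 X0.0 Y13.8
G1 X0.0 Y0.0
; layer 2
G0 Z7.0
G0 X0.0 Y0.0
G1 X23.4 Y0.0
G1 X23.4 Y13.8
G1 X0.0 Y13.8
G1 X0.0 Y0.0
; layer 3
G0 Z10.5
G0 X0.0 Y0.0
G1 X23.4 Y0.0
G1 X23.4 Y13.8
G1 X0.0 Y13.8
G1 X0.0 Y0.0
; layer 4
G0 Z14.0
G0 X0.0 Y0.0
G1 X23.4 Y0.0
G1 X23.4 Y13.8
G1 X0.0 Y13.8
G1 X0.0 Y0.0
M2 ; end

The solid is a rectangular box, roughly 23.4 × 13.8 mm footprint and 14 mm tall. Slicing at Δz = 3.5 mm — 4 equal slices spanning the solid's height, so layer i sits at z = i·h/4 — gives 4 non-empty perimeters. Each is a 4-segment closed polygon; G0 lifts to the layer z and rapids to the start vertex, then G1 traces the edges.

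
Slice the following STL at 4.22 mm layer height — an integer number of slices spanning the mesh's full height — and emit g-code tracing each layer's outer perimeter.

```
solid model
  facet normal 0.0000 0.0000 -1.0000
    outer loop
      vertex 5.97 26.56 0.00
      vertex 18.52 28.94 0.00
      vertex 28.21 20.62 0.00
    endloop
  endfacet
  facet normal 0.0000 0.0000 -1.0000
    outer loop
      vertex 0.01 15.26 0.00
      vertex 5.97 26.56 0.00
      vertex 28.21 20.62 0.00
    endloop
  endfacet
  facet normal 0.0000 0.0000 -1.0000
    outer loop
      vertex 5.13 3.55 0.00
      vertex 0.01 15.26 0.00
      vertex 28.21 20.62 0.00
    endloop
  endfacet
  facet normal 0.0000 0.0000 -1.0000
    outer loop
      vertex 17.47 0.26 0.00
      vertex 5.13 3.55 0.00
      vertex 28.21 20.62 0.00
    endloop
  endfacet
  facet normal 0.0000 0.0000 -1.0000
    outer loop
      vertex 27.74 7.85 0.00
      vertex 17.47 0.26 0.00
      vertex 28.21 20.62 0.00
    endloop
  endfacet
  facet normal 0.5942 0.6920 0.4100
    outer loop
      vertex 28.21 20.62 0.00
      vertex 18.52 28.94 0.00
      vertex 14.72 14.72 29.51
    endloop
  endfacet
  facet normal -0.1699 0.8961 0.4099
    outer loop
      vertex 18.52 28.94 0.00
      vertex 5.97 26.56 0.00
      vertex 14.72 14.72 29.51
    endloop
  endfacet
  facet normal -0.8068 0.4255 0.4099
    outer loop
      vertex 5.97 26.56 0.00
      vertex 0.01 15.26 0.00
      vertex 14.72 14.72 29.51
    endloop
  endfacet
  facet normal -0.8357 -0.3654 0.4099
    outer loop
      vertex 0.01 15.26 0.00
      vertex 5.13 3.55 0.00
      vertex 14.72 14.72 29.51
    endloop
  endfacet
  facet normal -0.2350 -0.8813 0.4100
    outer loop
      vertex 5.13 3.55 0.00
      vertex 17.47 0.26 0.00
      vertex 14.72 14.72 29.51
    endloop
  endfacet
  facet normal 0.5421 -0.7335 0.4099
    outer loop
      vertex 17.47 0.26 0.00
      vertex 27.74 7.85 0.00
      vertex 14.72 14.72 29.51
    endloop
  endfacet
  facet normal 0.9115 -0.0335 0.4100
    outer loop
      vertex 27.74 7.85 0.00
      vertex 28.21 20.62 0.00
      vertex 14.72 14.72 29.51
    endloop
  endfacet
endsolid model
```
; perimeter-only toolpath
G21 ; units = mm
G90 ; absolute positioning
G28 ; home
; layer 1
G0 Z4.22
G0 X26.28 Y19.78
G1 X17.98 Y26.91
G1 X7.22 Y24.87
G1 X2.11 Y15.18
G1 X6.50 Y5.15
G1 X17.08 Y2.33
G1 X25.88 Y8.83
G1 X26.28 Y19.78
; layer 2
G0 Z8.43
G0 X24.36 Y18.93
G1 X17.43 Y24.88
G1 X8.47 Y23.18
G1 X4.21 Y15.11
G1 X7.87 Y6.74
G1 X16.68 Y4.39
G1 X24.02 Y9.81
G1 X24.36 Y18.93
; layer 3
G0 Z12.65
G0 X22.43 Y18.09
G1 X16.89 Y22.85
G1 X9.72 Y21.49
G1 X6.31 Y15.03
G1 X9.24 Y8.34
G1 X16.29 Y6.46
G1 X22.16 Y10.79
G1 X22.43 Y18.09
; layer 4
G0 Z16.86
G0 X20.50 Y17.25
G1 X16.35 Y20.81
G1 X10.97 Y19.79
G1 X8.42 Y14.95
G1 X10.61 Y9.93
G1 X15.90 Y8.52
G1 X20.30 Y11.78
G1 X20.50 Y17.25
; layer 5
G0 Z21.08
G0 X18.57 Y16.41
G1 X15.81 Y18.78
G1 X12.22 Y18.10
G1 X10.52 Y14.87
G1 X11.98 Y11.53
G1 X15.51 Y10.59
G1 X18.44 Y12.76
G1 X18.57 Y16.41
; layer 6
G0 Z25.29
G0 X16.65 Y15.56
G1 X15.26 Y16.75
G1 X13.47 Y16.41
G1 X12.62 Y14.80
G1 X13.35 Y13.12
G1 X15.11 Y12.65
G1 X16.58 Y13.74
G1 X16.65 Y15.56
M2 ; end

The solid is a regular 7-sided pyramid, base circumscribed radius ≈ 14.7 mm, apex at z ≈ 29.5 mm. Slicing at Δz = 4.22 mm — 7 equal slices spanning the solid's height, so layer i sits at z = i·h/7 — gives 6 non-empty perimeters. Each is a 7-segment closed polygon; G0 lifts to the layer z and rapids to the start vertex, then G1 traces the edges. The cross-section shrinks linearly with z (the slice at the apex is degenerate and omitted).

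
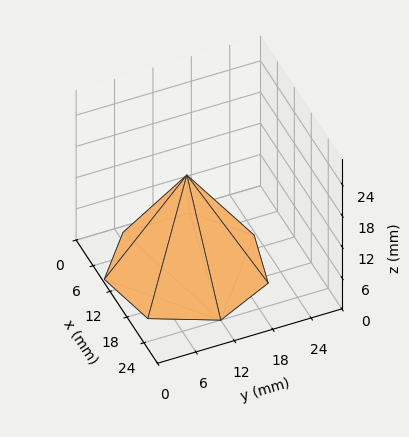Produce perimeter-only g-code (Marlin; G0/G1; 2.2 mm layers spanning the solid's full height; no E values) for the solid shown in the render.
Reading the render: the shape is a regular 7-sided pyramid, base circumscribed radius ≈ 12 mm, apex at z ≈ 18 mm (dimensions read to the nearest mm from the axis ticks). For the g-code, the solid's height is divided into equal slices at the stated Δz and each level perimeter traced with G1 moves after a G0 lift.

; perimeter-only toolpath
G21 ; units = mm
G90 ; absolute positioning
G28 ; home
; layer 1
G0 Z2.2
G0 X22.5 Y12.0
G1 X18.6 Y20.2
G1 X9.6 Y22.2
G1 X2.5 Y16.5
G1 X2.5 Y7.5
G1 X9.6 Y1.8
G1 X18.6 Y3.8
G1 X22.5 Y12.0
; layer 2
G0 Z4.5
G0 X21.0 Y12.0
G1 X17.6 Y19.0
G1 X10.0 Y20.8
G1 X3.9 Y15.9
G1 X3.9 Y8.1
G1 X10.0 Y3.2
G1 X17.6 Y5.0
G1 X21.0 Y12.0
; layer 3
G0 Z6.8
G0 X19.5 Y12.0
G1 X16.7 Y17.9
G1 X10.3 Y19.3
G1 X5.2 Y15.2
G1 X5.2 Y8.8
G1 X10.3 Y4.7
G1 X16.7 Y6.1
G1 X19.5 Y12.0
; layer 4
G0 Z9.0
G0 X18.0 Y12.0
G1 X15.8 Y16.7
G1 X10.7 Y17.9
G1 X6.6 Y14.6
G1 X6.6 Y9.4
G1 X10.7 Y6.2
G1 X15.8 Y7.3
G1 X18.0 Y12.0
; layer 5
G0 Z11.2
G0 X16.5 Y12.0
G1 X14.8 Y15.5
G1 X11.0 Y16.4
G1 X8.0 Y13.9
G1 X8.0 Y10.1
G1 X11.0 Y7.6
G1 X14.8 Y8.5
G1 X16.5 Y12.0
; layer 6
G0 Z13.5
G0 X15.0 Y12.0
G1 X13.9 Y14.3
G1 X11.3 Y14.9
G1 X9.3 Y13.3
G1 X9.3 Y10.7
G1 X11.3 Y9.1
G1 X13.9 Y9.7
G1 X15.0 Y12.0
; layer 7
G0 Z15.8
G0 X13.5 Y12.0
G1 X12.9 Y13.2
G1 X11.7 Y13.5
G1 X10.7 Y12.7
G1 X10.7 Y11.3
G1 X11.7 Y10.5
G1 X12.9 Y10.8
G1 X13.5 Y12.0
M2 ; end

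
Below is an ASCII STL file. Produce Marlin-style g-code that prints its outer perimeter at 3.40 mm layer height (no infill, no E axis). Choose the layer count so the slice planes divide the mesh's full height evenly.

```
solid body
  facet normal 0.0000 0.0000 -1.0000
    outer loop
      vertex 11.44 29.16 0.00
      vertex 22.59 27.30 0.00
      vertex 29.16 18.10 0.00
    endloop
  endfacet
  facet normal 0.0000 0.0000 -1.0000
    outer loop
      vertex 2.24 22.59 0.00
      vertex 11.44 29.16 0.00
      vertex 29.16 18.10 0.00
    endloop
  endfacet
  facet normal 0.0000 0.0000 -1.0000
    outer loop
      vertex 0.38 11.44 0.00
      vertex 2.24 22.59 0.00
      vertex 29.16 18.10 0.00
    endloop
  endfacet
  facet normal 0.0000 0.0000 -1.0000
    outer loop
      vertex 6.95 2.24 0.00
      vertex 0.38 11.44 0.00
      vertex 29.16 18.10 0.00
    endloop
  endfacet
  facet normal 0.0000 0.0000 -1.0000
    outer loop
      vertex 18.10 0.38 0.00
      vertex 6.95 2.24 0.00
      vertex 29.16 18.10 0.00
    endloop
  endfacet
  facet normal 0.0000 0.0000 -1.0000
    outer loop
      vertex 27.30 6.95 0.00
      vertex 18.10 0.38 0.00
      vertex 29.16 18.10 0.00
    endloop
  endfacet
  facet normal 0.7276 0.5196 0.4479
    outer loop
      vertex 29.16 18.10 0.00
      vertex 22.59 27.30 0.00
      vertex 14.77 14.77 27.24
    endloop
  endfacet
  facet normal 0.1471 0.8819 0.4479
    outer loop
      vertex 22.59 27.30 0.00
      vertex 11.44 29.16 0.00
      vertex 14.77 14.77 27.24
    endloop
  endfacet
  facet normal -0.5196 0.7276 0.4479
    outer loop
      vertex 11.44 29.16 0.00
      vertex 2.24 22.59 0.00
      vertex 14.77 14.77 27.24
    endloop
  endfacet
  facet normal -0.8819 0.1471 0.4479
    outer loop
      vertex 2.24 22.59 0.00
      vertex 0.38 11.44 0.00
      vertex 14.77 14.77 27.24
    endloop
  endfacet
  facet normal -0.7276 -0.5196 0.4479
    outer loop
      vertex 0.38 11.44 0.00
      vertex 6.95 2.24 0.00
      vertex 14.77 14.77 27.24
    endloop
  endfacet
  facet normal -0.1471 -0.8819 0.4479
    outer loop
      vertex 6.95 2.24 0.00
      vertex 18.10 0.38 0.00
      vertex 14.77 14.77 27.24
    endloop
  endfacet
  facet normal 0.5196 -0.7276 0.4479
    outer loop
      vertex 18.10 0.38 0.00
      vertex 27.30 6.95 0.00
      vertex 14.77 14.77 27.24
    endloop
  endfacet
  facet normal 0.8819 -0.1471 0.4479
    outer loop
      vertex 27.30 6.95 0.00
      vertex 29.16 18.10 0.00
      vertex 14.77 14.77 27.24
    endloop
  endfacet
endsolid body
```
; perimeter-only toolpath
G21 ; units = mm
G90 ; absolute positioning
G28 ; home
; layer 1
G0 Z3.40
G0 X27.36 Y17.68
G1 X21.61 Y25.73
G1 X11.86 Y27.36
G1 X3.81 Y21.61
G1 X2.18 Y11.86
G1 X7.93 Y3.81
G1 X17.68 Y2.18
G1 X25.73 Y7.93
G1 X27.36 Y17.68
; layer 2
G0 Z6.81
G0 X25.56 Y17.27
G1 X20.63 Y24.17
G1 X12.27 Y25.56
G1 X5.37 Y20.63
G1 X3.98 Y12.27
G1 X8.91 Y5.37
G1 X17.27 Y3.98
G1 X24.17 Y8.91
G1 X25.56 Y17.27
; layer 3
G0 Z10.21
G0 X23.76 Y16.85
G1 X19.66 Y22.60
G1 X12.69 Y23.76
G1 X6.94 Y19.66
G1 X5.78 Y12.69
G1 X9.88 Y6.94
G1 X16.85 Y5.78
G1 X22.60 Y9.88
G1 X23.76 Y16.85
; layer 4
G0 Z13.62
G0 X21.96 Y16.44
G1 X18.68 Y21.04
G1 X13.11 Y21.96
G1 X8.50 Y18.68
G1 X7.58 Y13.11
G1 X10.86 Y8.50
G1 X16.44 Y7.58
G1 X21.04 Y10.86
G1 X21.96 Y16.44
; layer 5
G0 Z17.02
G0 X20.17 Y16.02
G1 X17.70 Y19.47
G1 X13.52 Y20.17
G1 X10.07 Y17.70
G1 X9.37 Y13.52
G1 X11.84 Y10.07
G1 X16.02 Y9.37
G1 X19.47 Y11.84
G1 X20.17 Y16.02
; layer 6
G0 Z20.43
G0 X18.37 Y15.60
G1 X16.73 Y17.90
G1 X13.94 Y18.37
G1 X11.64 Y16.73
G1 X11.17 Y13.94
G1 X12.82 Y11.64
G1 X15.60 Y11.17
G1 X17.90 Y12.82
G1 X18.37 Y15.60
; layer 7
G0 Z23.83
G0 X16.57 Y15.19
G1 X15.75 Y16.34
G1 X14.35 Y16.57
G1 X13.20 Y15.75
G1 X12.97 Y14.35
G1 X13.79 Y13.20
G1 X15.19 Y12.97
G1 X16.34 Y13.79
G1 X16.57 Y15.19
M2 ; end

The solid is a regular 8-sided pyramid, base circumscribed radius ≈ 14.8 mm, apex at z ≈ 27.2 mm. Slicing at Δz = 3.40 mm — 8 equal slices spanning the solid's height, so layer i sits at z = i·h/8 — gives 7 non-empty perimeters. Each is a 8-segment closed polygon; G0 lifts to the layer z and rapids to the start vertex, then G1 traces the edges. The cross-section shrinks linearly with z (the slice at the apex is degenerate and omitted).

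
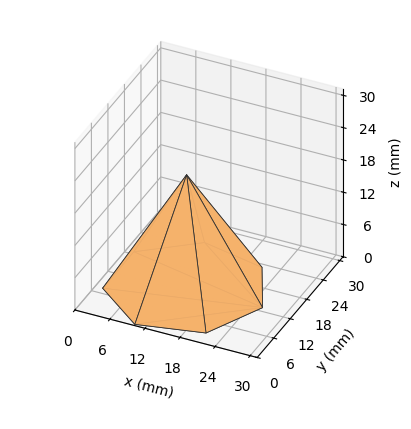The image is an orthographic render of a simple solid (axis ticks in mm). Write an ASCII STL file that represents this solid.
Reading the render: the shape is a regular 7-sided pyramid, base circumscribed radius ≈ 13 mm, apex at z ≈ 21 mm (dimensions read to the nearest mm from the axis ticks). For the STL, each face is triangulated and given an outward normal.

solid part
  facet normal 0.0000 0.0000 -1.0000
    outer loop
      vertex 10.107 25.674 0.000
      vertex 21.105 23.164 0.000
      vertex 26.000 13.000 0.000
    endloop
  endfacet
  facet normal 0.0000 0.0000 -1.0000
    outer loop
      vertex 1.287 18.640 0.000
      vertex 10.107 25.674 0.000
      vertex 26.000 13.000 0.000
    endloop
  endfacet
  facet normal 0.0000 0.0000 -1.0000
    outer loop
      vertex 1.287 7.360 0.000
      vertex 1.287 18.640 0.000
      vertex 26.000 13.000 0.000
    endloop
  endfacet
  facet normal 0.0000 0.0000 -1.0000
    outer loop
      vertex 10.107 0.326 0.000
      vertex 1.287 7.360 0.000
      vertex 26.000 13.000 0.000
    endloop
  endfacet
  facet normal 0.0000 0.0000 -1.0000
    outer loop
      vertex 21.105 2.836 0.000
      vertex 10.107 0.326 0.000
      vertex 26.000 13.000 0.000
    endloop
  endfacet
  facet normal 0.7869 0.3789 0.4871
    outer loop
      vertex 26.000 13.000 0.000
      vertex 21.105 23.164 0.000
      vertex 13.000 13.000 21.000
    endloop
  endfacet
  facet normal 0.1943 0.8515 0.4871
    outer loop
      vertex 21.105 23.164 0.000
      vertex 10.107 25.674 0.000
      vertex 13.000 13.000 21.000
    endloop
  endfacet
  facet normal -0.5445 0.6828 0.4871
    outer loop
      vertex 10.107 25.674 0.000
      vertex 1.287 18.640 0.000
      vertex 13.000 13.000 21.000
    endloop
  endfacet
  facet normal -0.8733 0.0000 0.4871
    outer loop
      vertex 1.287 18.640 0.000
      vertex 1.287 7.360 0.000
      vertex 13.000 13.000 21.000
    endloop
  endfacet
  facet normal -0.5445 -0.6828 0.4871
    outer loop
      vertex 1.287 7.360 0.000
      vertex 10.107 0.326 0.000
      vertex 13.000 13.000 21.000
    endloop
  endfacet
  facet normal 0.1943 -0.8515 0.4871
    outer loop
      vertex 10.107 0.326 0.000
      vertex 21.105 2.836 0.000
      vertex 13.000 13.000 21.000
    endloop
  endfacet
  facet normal 0.7869 -0.3789 0.4871
    outer loop
      vertex 21.105 2.836 0.000
      vertex 26.000 13.000 0.000
      vertex 13.000 13.000 21.000
    endloop
  endfacet
endsolid part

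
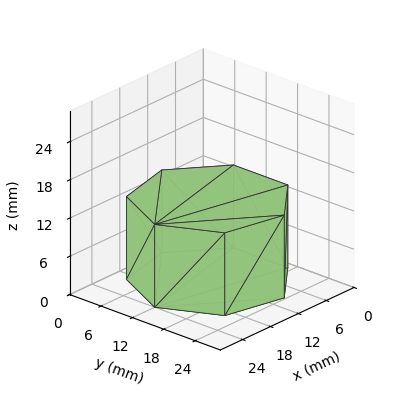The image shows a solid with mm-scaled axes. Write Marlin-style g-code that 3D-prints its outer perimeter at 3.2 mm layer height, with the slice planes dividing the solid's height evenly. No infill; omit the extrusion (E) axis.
Reading the render: the shape is a regular 7-sided prism (a cylinder approximated with 7 flat sides), circumscribed radius ≈ 12 mm, height ≈ 13 mm (dimensions read to the nearest mm from the axis ticks). For the g-code, the solid's height is divided into equal slices at the stated Δz and each level perimeter traced with G1 moves after a G0 lift.

; perimeter-only toolpath
G21 ; units = mm
G90 ; absolute positioning
G28 ; home
; layer 1
G0 Z3.2
G0 X24.0 Y12.0
G1 X19.5 Y21.4
G1 X9.3 Y23.7
G1 X1.2 Y17.2
G1 X1.2 Y6.8
G1 X9.3 Y0.3
G1 X19.5 Y2.6
G1 X24.0 Y12.0
; layer 2
G0 Z6.5
G0 X24.0 Y12.0
G1 X19.5 Y21.4
G1 X9.3 Y23.7
G1 X1.2 Y17.2
G1 X1.2 Y6.8
G1 X9.3 Y0.3
G1 X19.5 Y2.6
G1 X24.0 Y12.0
; layer 3
G0 Z9.8
G0 X24.0 Y12.0
G1 X19.5 Y21.4
G1 X9.3 Y23.7
G1 X1.2 Y17.2
G1 X1.2 Y6.8
G1 X9.3 Y0.3
G1 X19.5 Y2.6
G1 X24.0 Y12.0
; layer 4
G0 Z13.0
G0 X24.0 Y12.0
G1 X19.5 Y21.4
G1 X9.3 Y23.7
G1 X1.2 Y17.2
G1 X1.2 Y6.8
G1 X9.3 Y0.3
G1 X19.5 Y2.6
G1 X24.0 Y12.0
M2 ; end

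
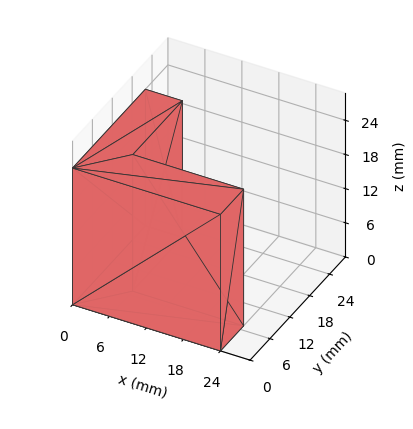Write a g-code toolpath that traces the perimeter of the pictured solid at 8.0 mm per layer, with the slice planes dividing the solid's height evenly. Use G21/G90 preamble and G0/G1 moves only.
Reading the render: the shape is an L-shaped prism: outer 24 × 22 mm, arm thicknesses ≈ 7 mm (horizontal) and 6 mm (vertical), extruded 24 mm in z (dimensions read to the nearest mm from the axis ticks). For the g-code, the solid's height is divided into equal slices at the stated Δz and each level perimeter traced with G1 moves after a G0 lift.

; perimeter-only toolpath
G21 ; units = mm
G90 ; absolute positioning
G28 ; home
; layer 1
G0 Z8.0
G0 X0.0 Y0.0
G1 X24.0 Y0.0
G1 X24.0 Y7.0
G1 X6.0 Y7.0
G1 X6.0 Y22.0
G1 X0.0 Y22.0
G1 X0.0 Y0.0
; layer 2
G0 Z16.0
G0 X0.0 Y0.0
G1 X24.0 Y0.0
G1 X24.0 Y7.0
G1 X6.0 Y7.0
G1 X6.0 Y22.0
G1 X0.0 Y22.0
G1 X0.0 Y0.0
; layer 3
G0 Z24.0
G0 X0.0 Y0.0
G1 X24.0 Y0.0
G1 X24.0 Y7.0
G1 X6.0 Y7.0
G1 X6.0 Y22.0
G1 X0.0 Y22.0
G1 X0.0 Y0.0
M2 ; end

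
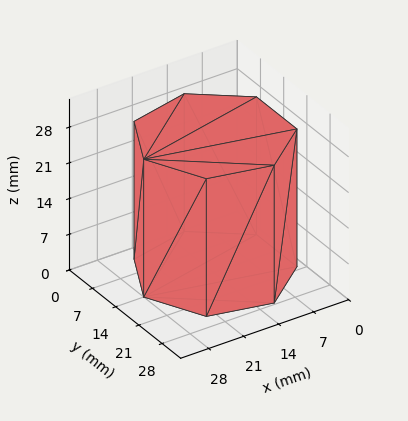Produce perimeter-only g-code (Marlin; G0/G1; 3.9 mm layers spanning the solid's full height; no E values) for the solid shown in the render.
Reading the render: the shape is a regular 7-sided prism (a cylinder approximated with 7 flat sides), circumscribed radius ≈ 14 mm, height ≈ 27 mm (dimensions read to the nearest mm from the axis ticks). For the g-code, the solid's height is divided into equal slices at the stated Δz and each level perimeter traced with G1 moves after a G0 lift.

; perimeter-only toolpath
G21 ; units = mm
G90 ; absolute positioning
G28 ; home
; layer 1
G0 Z3.9
G0 X28.0 Y14.0
G1 X22.7 Y24.9
G1 X10.9 Y27.6
G1 X1.4 Y20.1
G1 X1.4 Y7.9
G1 X10.9 Y0.4
G1 X22.7 Y3.1
G1 X28.0 Y14.0
; layer 2
G0 Z7.7
G0 X28.0 Y14.0
G1 X22.7 Y24.9
G1 X10.9 Y27.6
G1 X1.4 Y20.1
G1 X1.4 Y7.9
G1 X10.9 Y0.4
G1 X22.7 Y3.1
G1 X28.0 Y14.0
; layer 3
G0 Z11.6
G0 X28.0 Y14.0
G1 X22.7 Y24.9
G1 X10.9 Y27.6
G1 X1.4 Y20.1
G1 X1.4 Y7.9
G1 X10.9 Y0.4
G1 X22.7 Y3.1
G1 X28.0 Y14.0
; layer 4
G0 Z15.4
G0 X28.0 Y14.0
G1 X22.7 Y24.9
G1 X10.9 Y27.6
G1 X1.4 Y20.1
G1 X1.4 Y7.9
G1 X10.9 Y0.4
G1 X22.7 Y3.1
G1 X28.0 Y14.0
; layer 5
G0 Z19.3
G0 X28.0 Y14.0
G1 X22.7 Y24.9
G1 X10.9 Y27.6
G1 X1.4 Y20.1
G1 X1.4 Y7.9
G1 X10.9 Y0.4
G1 X22.7 Y3.1
G1 X28.0 Y14.0
; layer 6
G0 Z23.1
G0 X28.0 Y14.0
G1 X22.7 Y24.9
G1 X10.9 Y27.6
G1 X1.4 Y20.1
G1 X1.4 Y7.9
G1 X10.9 Y0.4
G1 X22.7 Y3.1
G1 X28.0 Y14.0
; layer 7
G0 Z27.0
G0 X28.0 Y14.0
G1 X22.7 Y24.9
G1 X10.9 Y27.6
G1 X1.4 Y20.1
G1 X1.4 Y7.9
G1 X10.9 Y0.4
G1 X22.7 Y3.1
G1 X28.0 Y14.0
M2 ; end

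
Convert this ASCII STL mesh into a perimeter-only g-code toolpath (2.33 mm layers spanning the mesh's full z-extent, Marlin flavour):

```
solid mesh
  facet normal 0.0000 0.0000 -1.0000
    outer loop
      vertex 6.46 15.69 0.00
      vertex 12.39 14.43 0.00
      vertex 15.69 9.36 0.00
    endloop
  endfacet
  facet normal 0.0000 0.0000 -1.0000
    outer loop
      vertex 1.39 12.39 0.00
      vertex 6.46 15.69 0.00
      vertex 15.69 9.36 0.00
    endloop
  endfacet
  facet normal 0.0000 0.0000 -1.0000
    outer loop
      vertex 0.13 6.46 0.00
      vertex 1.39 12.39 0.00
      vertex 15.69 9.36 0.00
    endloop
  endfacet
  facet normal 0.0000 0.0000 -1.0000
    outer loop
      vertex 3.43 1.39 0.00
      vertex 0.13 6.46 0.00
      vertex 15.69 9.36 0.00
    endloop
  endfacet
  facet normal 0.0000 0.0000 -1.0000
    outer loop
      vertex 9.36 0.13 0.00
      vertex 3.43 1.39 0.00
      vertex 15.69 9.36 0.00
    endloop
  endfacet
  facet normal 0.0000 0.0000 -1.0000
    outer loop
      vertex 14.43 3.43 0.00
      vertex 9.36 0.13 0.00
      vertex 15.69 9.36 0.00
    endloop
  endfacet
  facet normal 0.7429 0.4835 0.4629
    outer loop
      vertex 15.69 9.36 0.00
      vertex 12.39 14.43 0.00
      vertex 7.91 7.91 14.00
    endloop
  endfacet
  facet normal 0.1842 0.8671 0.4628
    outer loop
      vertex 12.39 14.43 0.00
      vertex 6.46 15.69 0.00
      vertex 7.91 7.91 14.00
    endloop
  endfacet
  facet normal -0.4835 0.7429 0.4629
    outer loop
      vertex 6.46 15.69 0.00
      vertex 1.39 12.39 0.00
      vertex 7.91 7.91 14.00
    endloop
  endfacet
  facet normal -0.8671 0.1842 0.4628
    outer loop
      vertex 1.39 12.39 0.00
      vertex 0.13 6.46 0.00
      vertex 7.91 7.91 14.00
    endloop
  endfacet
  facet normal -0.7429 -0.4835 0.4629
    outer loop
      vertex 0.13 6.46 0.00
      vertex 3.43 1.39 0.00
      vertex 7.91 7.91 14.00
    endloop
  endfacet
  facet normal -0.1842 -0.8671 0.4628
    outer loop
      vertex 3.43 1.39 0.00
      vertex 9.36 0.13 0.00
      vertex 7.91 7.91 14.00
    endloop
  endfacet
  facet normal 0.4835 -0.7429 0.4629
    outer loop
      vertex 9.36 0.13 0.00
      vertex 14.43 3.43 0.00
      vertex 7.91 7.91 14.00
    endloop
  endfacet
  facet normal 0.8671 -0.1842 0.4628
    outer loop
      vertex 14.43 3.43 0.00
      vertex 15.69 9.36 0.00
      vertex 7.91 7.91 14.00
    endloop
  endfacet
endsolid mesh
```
; perimeter-only toolpath
G21 ; units = mm
G90 ; absolute positioning
G28 ; home
; layer 1
G0 Z2.33
G0 X14.39 Y9.12
G1 X11.64 Y13.34
G1 X6.70 Y14.39
G1 X2.48 Y11.64
G1 X1.43 Y6.70
G1 X4.18 Y2.48
G1 X9.12 Y1.43
G1 X13.34 Y4.18
G1 X14.39 Y9.12
; layer 2
G0 Z4.67
G0 X13.10 Y8.88
G1 X10.90 Y12.26
G1 X6.94 Y13.10
G1 X3.56 Y10.90
G1 X2.72 Y6.94
G1 X4.92 Y3.56
G1 X8.88 Y2.72
G1 X12.26 Y4.92
G1 X13.10 Y8.88
; layer 3
G0 Z7.00
G0 X11.80 Y8.63
G1 X10.15 Y11.17
G1 X7.19 Y11.80
G1 X4.65 Y10.15
G1 X4.02 Y7.19
G1 X5.67 Y4.65
G1 X8.63 Y4.02
G1 X11.17 Y5.67
G1 X11.80 Y8.63
; layer 4
G0 Z9.33
G0 X10.50 Y8.39
G1 X9.40 Y10.08
G1 X7.43 Y10.50
G1 X5.74 Y9.40
G1 X5.32 Y7.43
G1 X6.42 Y5.74
G1 X8.39 Y5.32
G1 X10.08 Y6.42
G1 X10.50 Y8.39
; layer 5
G0 Z11.67
G0 X9.21 Y8.15
G1 X8.66 Y9.00
G1 X7.67 Y9.21
G1 X6.82 Y8.66
G1 X6.61 Y7.67
G1 X7.16 Y6.82
G1 X8.15 Y6.61
G1 X9.00 Y7.16
G1 X9.21 Y8.15
M2 ; end

The solid is a regular 8-sided pyramid, base circumscribed radius ≈ 7.91 mm, apex at z ≈ 14 mm. Slicing at Δz = 2.33 mm — 6 equal slices spanning the solid's height, so layer i sits at z = i·h/6 — gives 5 non-empty perimeters. Each is a 8-segment closed polygon; G0 lifts to the layer z and rapids to the start vertex, then G1 traces the edges. The cross-section shrinks linearly with z (the slice at the apex is degenerate and omitted).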